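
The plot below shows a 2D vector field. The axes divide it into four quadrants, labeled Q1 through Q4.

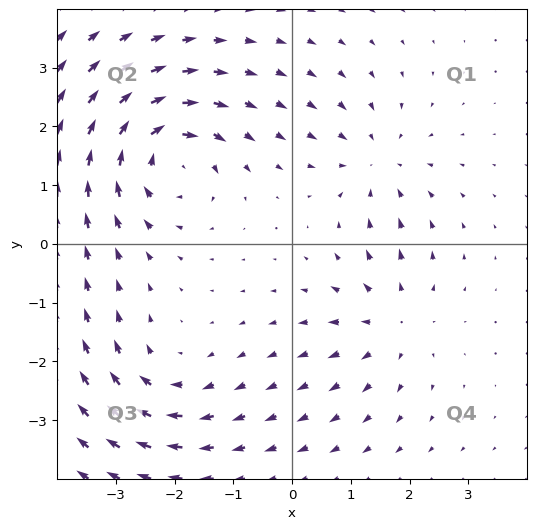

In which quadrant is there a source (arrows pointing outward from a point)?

The source sits at approximately (1.7, -1.3), which lies in quadrant Q4. The divergence there is about +4, positive as expected for a source.

Q4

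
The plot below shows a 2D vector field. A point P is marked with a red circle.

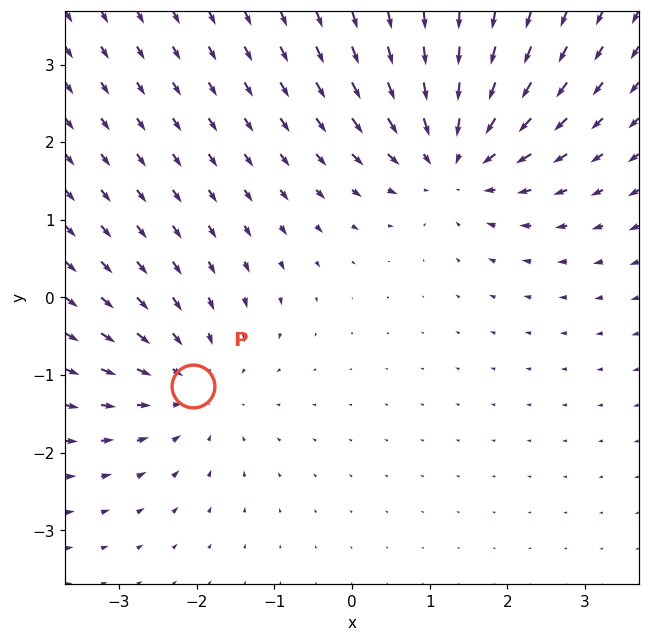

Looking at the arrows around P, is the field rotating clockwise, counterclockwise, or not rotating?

Near P at (-2.1, -1.1) the arrows show no circulation. The curl there is ≈0.

not rotating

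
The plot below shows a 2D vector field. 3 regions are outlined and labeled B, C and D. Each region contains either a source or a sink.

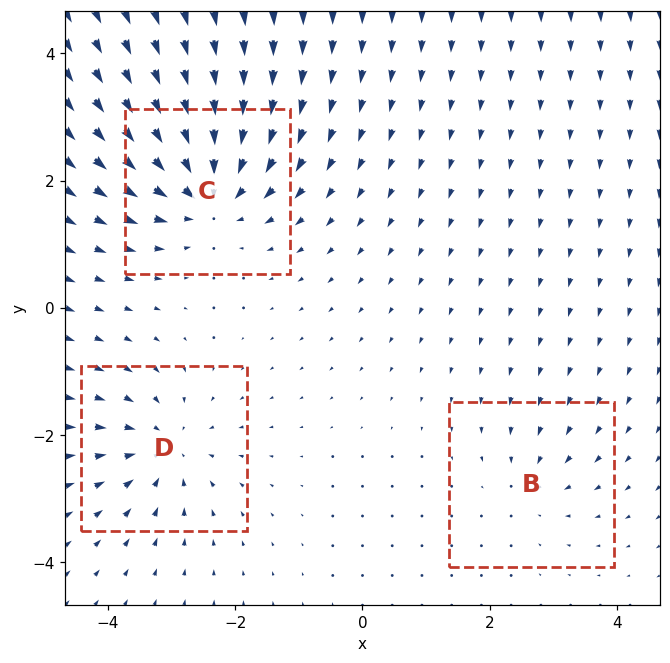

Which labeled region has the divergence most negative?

C

Divergence at each region's feature centre — B: about -3, C: about -6, D: about -4. Region C is most negative.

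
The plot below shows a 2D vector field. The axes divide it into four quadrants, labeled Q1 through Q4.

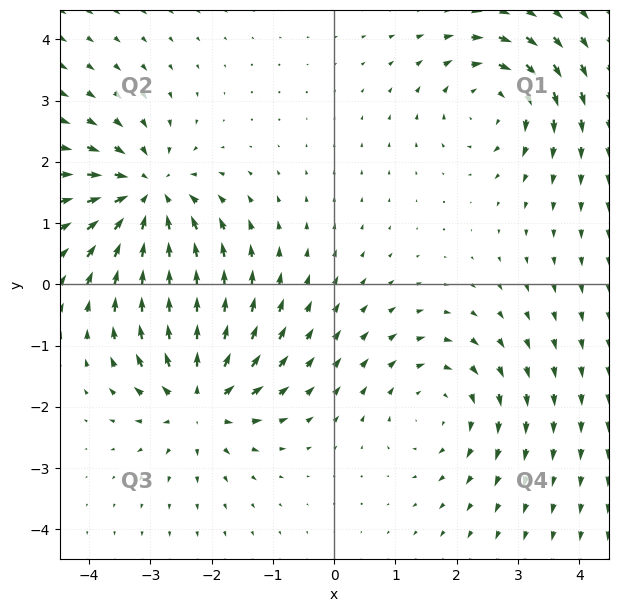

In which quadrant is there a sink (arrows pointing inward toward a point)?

The sink sits at approximately (-3.0, 1.4), which lies in quadrant Q2. The divergence there is about -6, negative as expected for a sink.

Q2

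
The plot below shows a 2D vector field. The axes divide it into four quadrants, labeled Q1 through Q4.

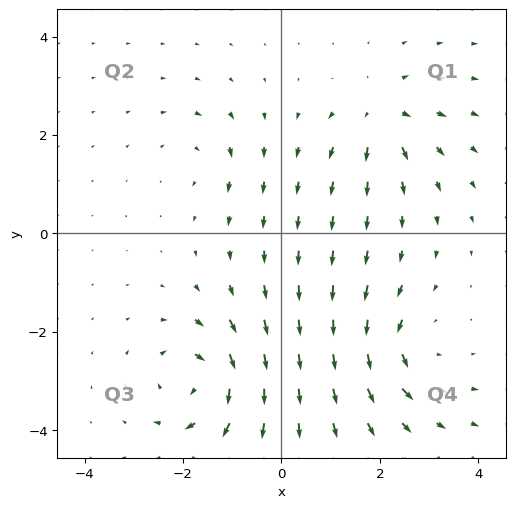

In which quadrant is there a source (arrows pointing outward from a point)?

Q1

The source sits at approximately (2.1, 2.4), which lies in quadrant Q1. The divergence there is about +5, positive as expected for a source.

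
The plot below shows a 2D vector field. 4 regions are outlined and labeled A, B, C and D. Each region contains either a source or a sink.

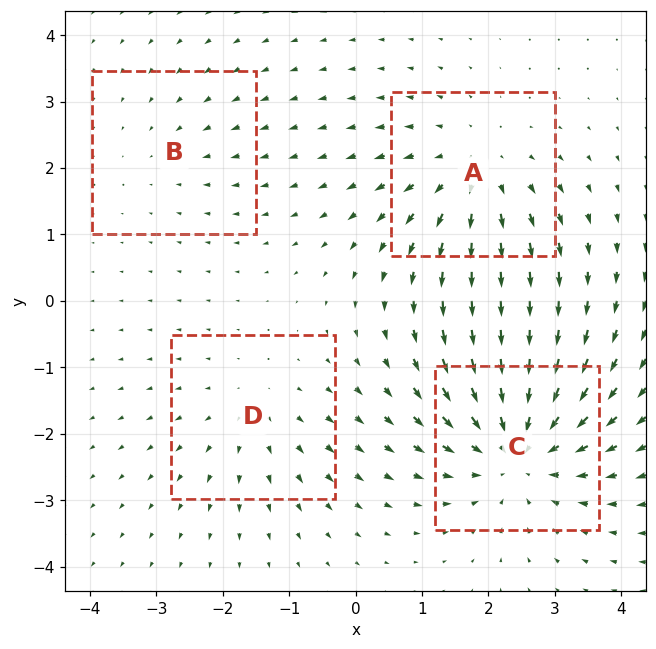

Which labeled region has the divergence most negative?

Divergence at each region's feature centre — A: about +4, B: about -2, C: about -6, D: about +3. Region C is most negative.

C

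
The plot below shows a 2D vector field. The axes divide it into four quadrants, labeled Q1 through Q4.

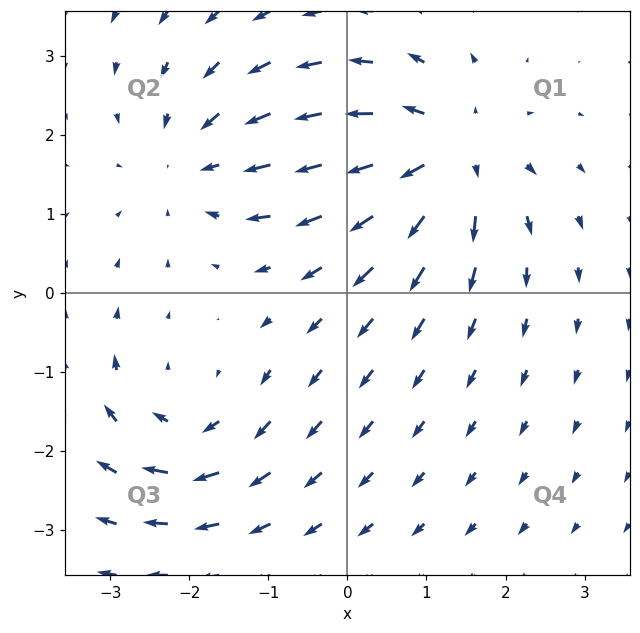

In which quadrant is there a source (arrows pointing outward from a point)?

The source sits at approximately (1.3, 1.8), which lies in quadrant Q1. The divergence there is about +5, positive as expected for a source.

Q1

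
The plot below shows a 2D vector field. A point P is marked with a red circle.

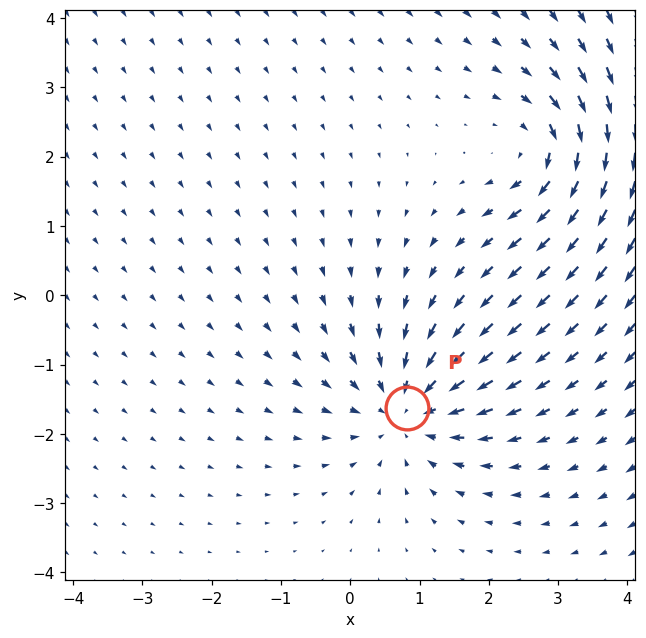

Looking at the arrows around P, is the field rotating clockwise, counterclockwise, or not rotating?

not rotating

Near P at (0.8, -1.6) the arrows show no circulation. The curl there is ≈0.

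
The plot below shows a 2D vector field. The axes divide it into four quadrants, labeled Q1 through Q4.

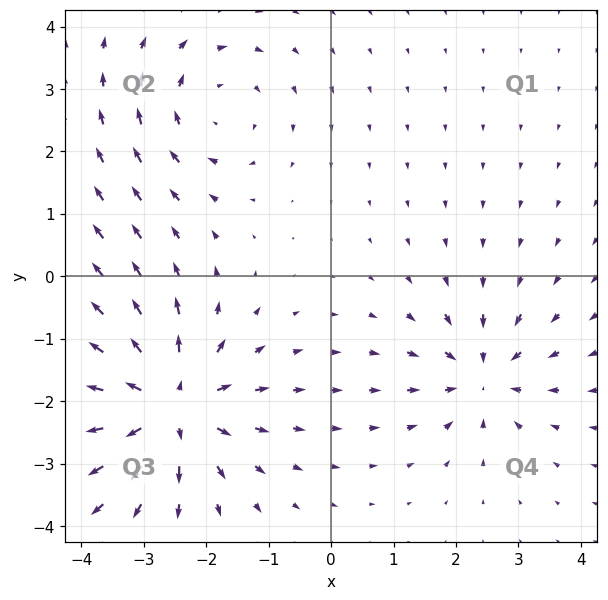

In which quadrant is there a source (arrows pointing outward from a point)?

The source sits at approximately (-2.6, -2.1), which lies in quadrant Q3. The divergence there is about +6, positive as expected for a source.

Q3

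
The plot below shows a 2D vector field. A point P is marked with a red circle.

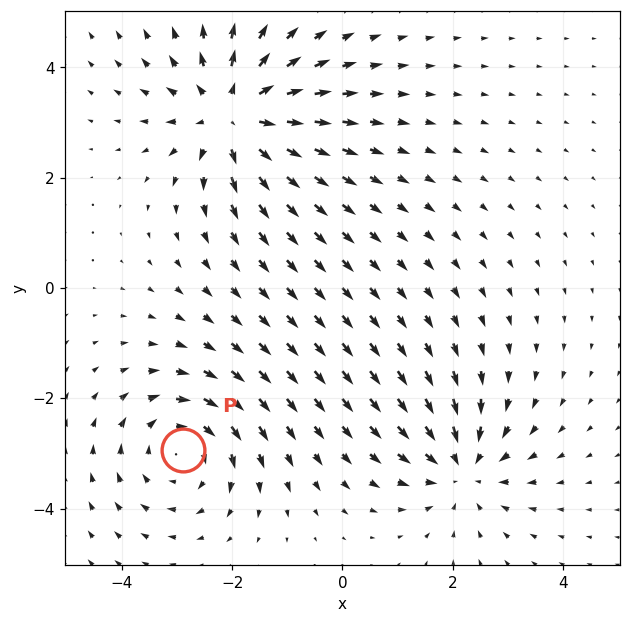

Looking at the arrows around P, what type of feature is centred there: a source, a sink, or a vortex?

vortex

At P (-2.9, -2.9) the arrows circulate clockwise. Divergence ≈0, curl about -3 — near-zero divergence with nonzero curl is a vortex.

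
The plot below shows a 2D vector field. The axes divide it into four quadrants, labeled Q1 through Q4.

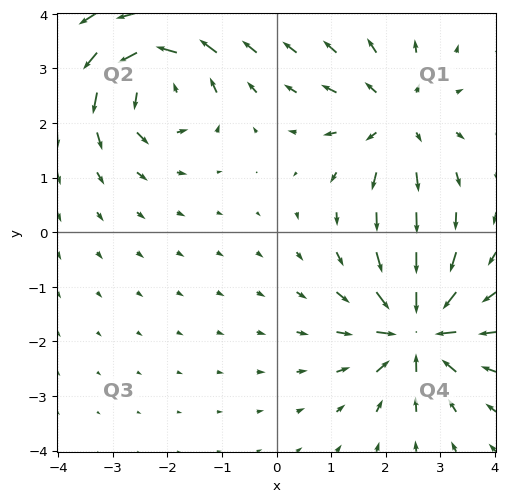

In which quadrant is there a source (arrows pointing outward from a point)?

Q1

The source sits at approximately (2.2, 2.1), which lies in quadrant Q1. The divergence there is about +4, positive as expected for a source.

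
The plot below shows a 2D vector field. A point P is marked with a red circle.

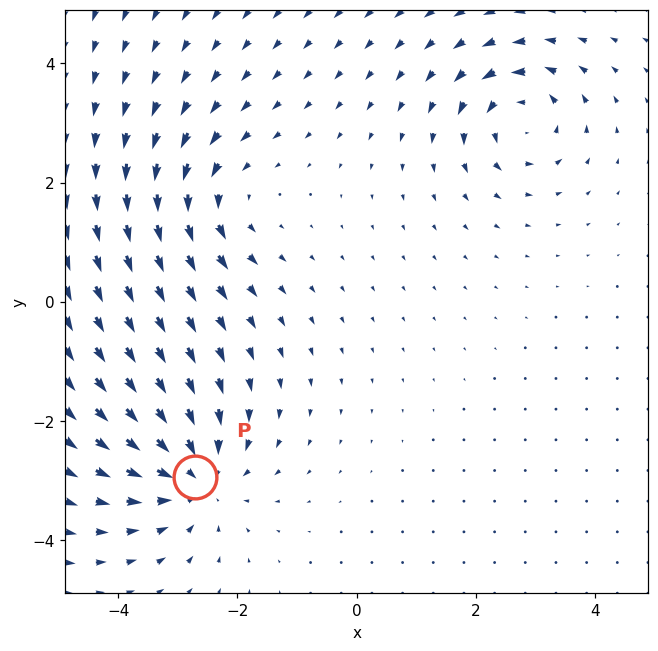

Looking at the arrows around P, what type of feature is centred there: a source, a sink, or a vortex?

At P (-2.7, -2.9) the arrows converge inward. Divergence about -4, curl ≈0 — negative divergence with near-zero curl is a sink.

sink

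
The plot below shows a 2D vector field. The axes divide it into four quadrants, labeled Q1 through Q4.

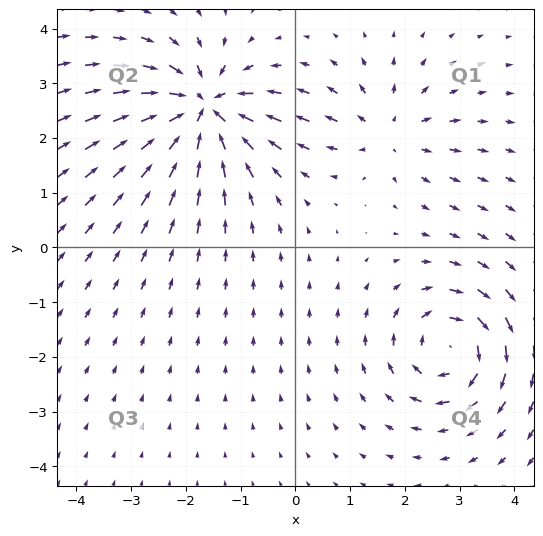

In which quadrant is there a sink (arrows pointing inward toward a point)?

The sink sits at approximately (-1.7, 2.5), which lies in quadrant Q2. The divergence there is about -7, negative as expected for a sink.

Q2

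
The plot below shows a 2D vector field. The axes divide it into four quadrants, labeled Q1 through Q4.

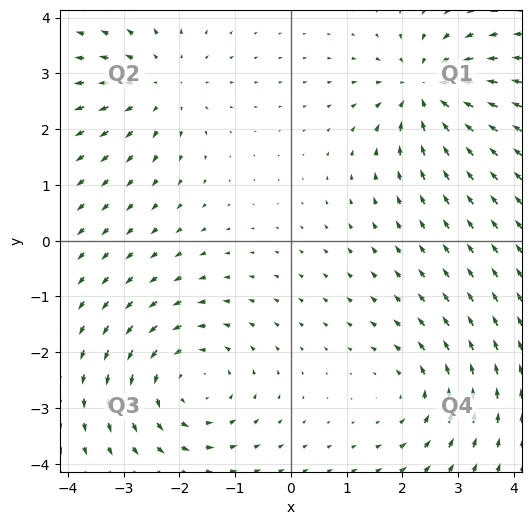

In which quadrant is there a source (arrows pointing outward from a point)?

The source sits at approximately (-2.3, 2.8), which lies in quadrant Q2. The divergence there is about +3, positive as expected for a source.

Q2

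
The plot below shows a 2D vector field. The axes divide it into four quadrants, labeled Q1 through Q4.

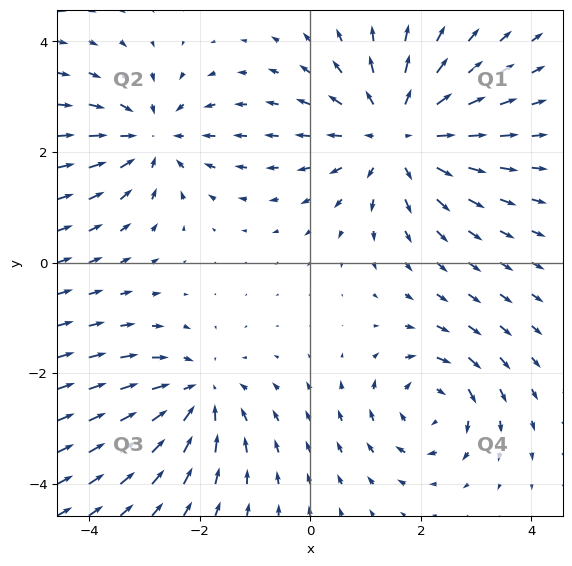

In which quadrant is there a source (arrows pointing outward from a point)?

Q1

The source sits at approximately (1.6, 2.3), which lies in quadrant Q1. The divergence there is about +4, positive as expected for a source.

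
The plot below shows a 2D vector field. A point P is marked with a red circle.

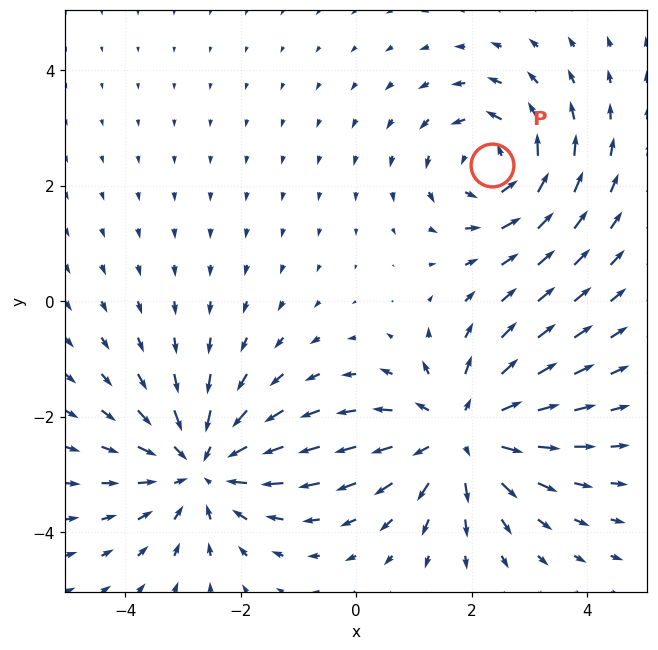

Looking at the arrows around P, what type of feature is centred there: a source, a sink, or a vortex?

vortex

At P (2.3, 2.4) the arrows circulate counterclockwise. Divergence ≈0, curl about +4 — near-zero divergence with nonzero curl is a vortex.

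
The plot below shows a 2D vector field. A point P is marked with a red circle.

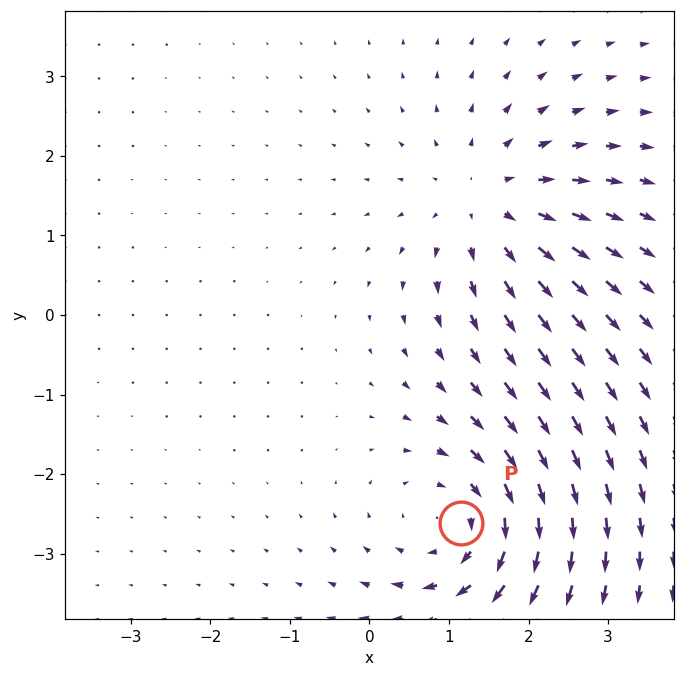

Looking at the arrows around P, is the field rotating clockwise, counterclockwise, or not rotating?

clockwise

Near P at (1.1, -2.6) the arrows circulate clockwise. The curl (z-component) there is about -4; negative curl means clockwise rotation.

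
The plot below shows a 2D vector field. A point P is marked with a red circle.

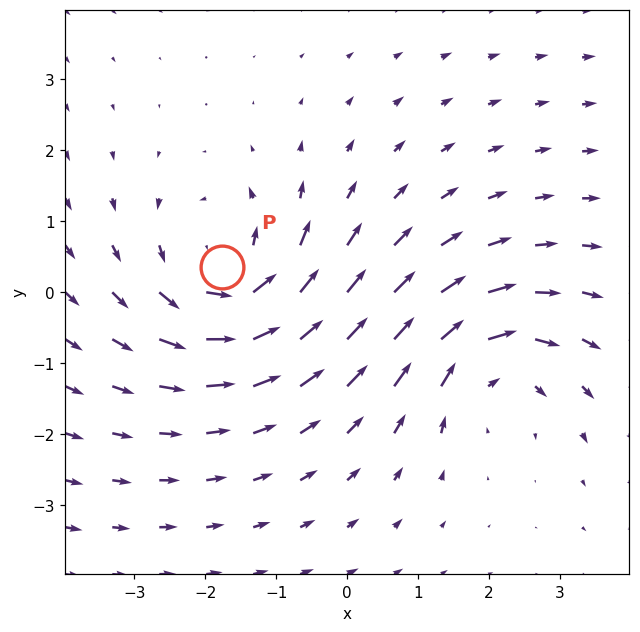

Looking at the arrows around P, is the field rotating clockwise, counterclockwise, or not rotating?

Near P at (-1.8, 0.4) the arrows circulate counterclockwise. The curl (z-component) there is about +5; positive curl means counterclockwise rotation.

counterclockwise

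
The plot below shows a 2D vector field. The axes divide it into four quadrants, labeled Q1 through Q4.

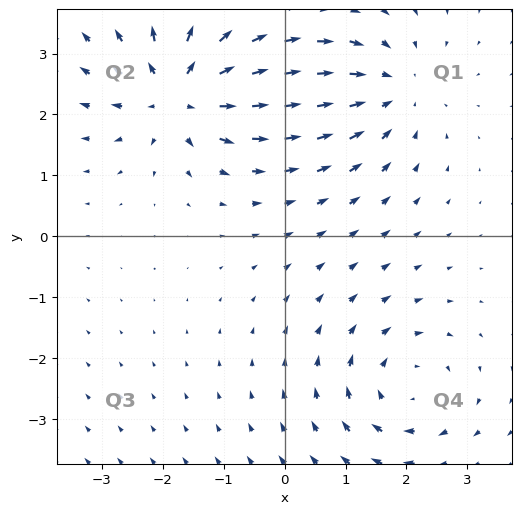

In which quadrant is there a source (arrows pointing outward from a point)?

The source sits at approximately (-1.7, 2.3), which lies in quadrant Q2. The divergence there is about +6, positive as expected for a source.

Q2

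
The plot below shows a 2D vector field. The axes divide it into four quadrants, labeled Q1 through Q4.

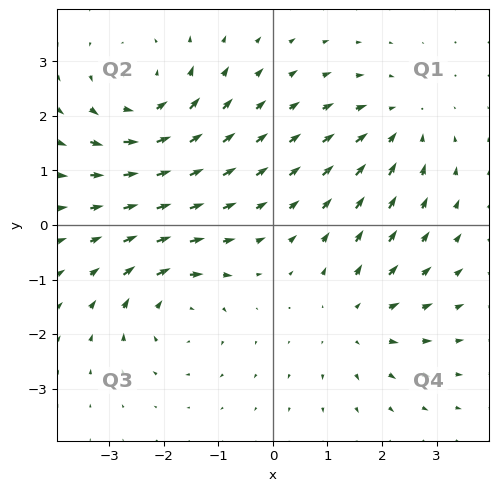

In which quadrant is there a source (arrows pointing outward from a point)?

Q4

The source sits at approximately (1.6, -1.7), which lies in quadrant Q4. The divergence there is about +3, positive as expected for a source.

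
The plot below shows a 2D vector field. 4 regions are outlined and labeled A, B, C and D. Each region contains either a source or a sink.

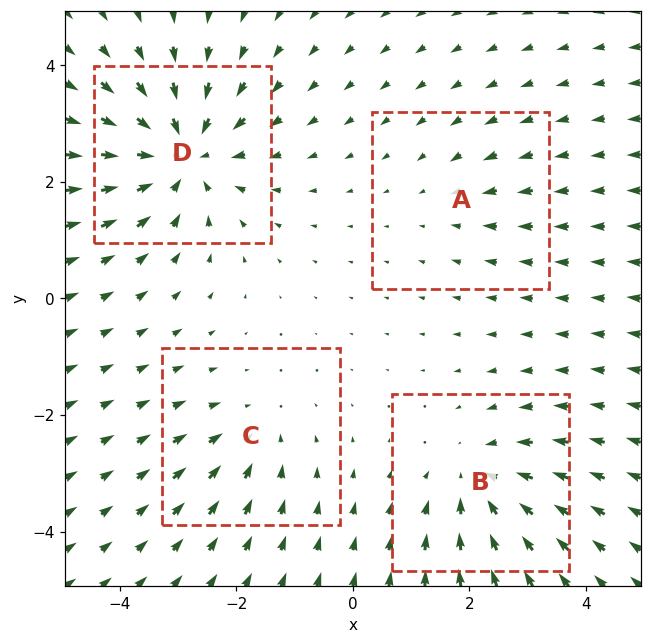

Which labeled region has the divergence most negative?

Divergence at each region's feature centre — A: about -2, B: about -4, C: about -3, D: about -7. Region D is most negative.

D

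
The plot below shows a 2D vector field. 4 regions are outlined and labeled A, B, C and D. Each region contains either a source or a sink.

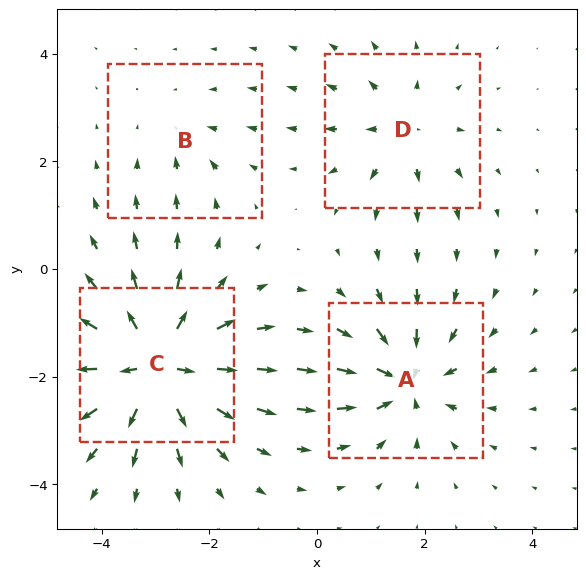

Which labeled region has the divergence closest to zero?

B

Divergence at each region's feature centre — A: about -6, B: about -2, C: about +9, D: about +4. Region B is closest to zero.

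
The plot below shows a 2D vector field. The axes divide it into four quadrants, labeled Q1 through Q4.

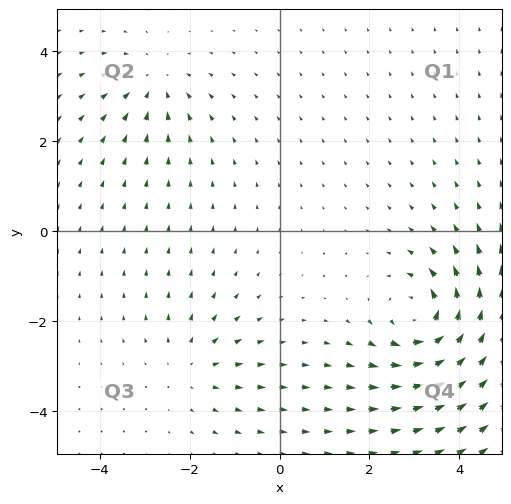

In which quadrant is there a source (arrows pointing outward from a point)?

Q3

The source sits at approximately (-1.9, -3.0), which lies in quadrant Q3. The divergence there is about +2, positive as expected for a source.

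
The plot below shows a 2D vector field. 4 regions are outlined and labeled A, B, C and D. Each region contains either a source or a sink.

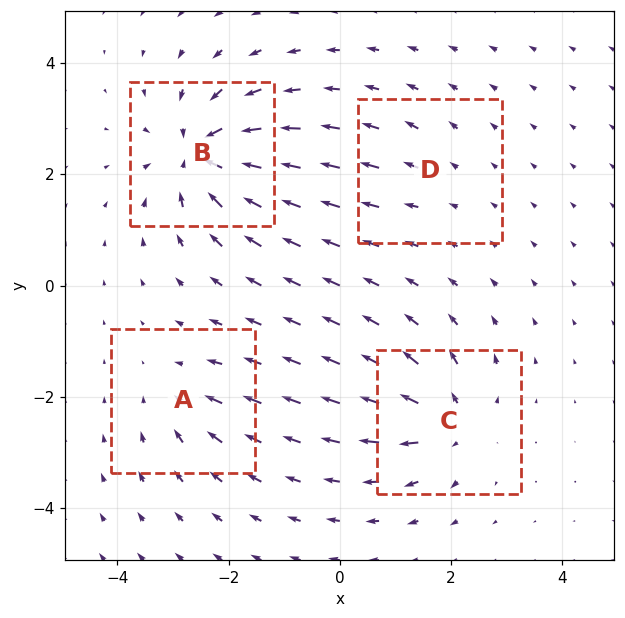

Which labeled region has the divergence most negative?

B

Divergence at each region's feature centre — A: about -4, B: about -9, C: about +7, D: about +2. Region B is most negative.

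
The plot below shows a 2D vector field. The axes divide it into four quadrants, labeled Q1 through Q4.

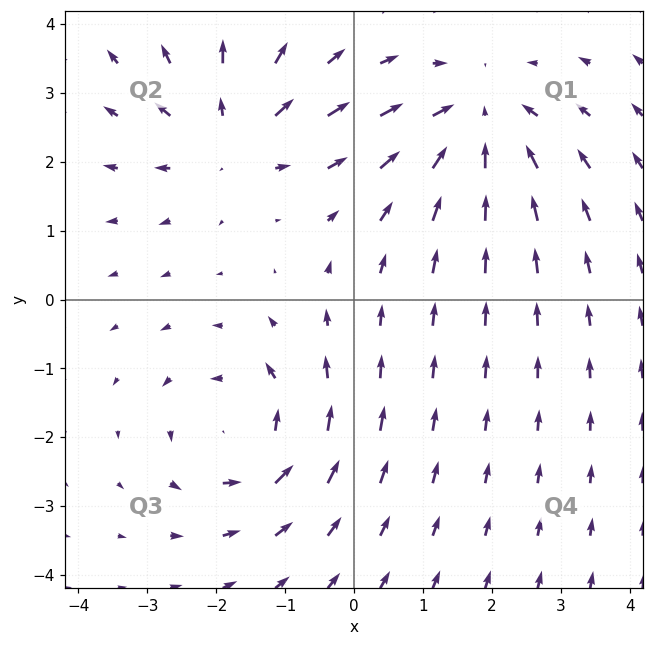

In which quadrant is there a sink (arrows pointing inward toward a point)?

The sink sits at approximately (1.8, 2.6), which lies in quadrant Q1. The divergence there is about -5, negative as expected for a sink.

Q1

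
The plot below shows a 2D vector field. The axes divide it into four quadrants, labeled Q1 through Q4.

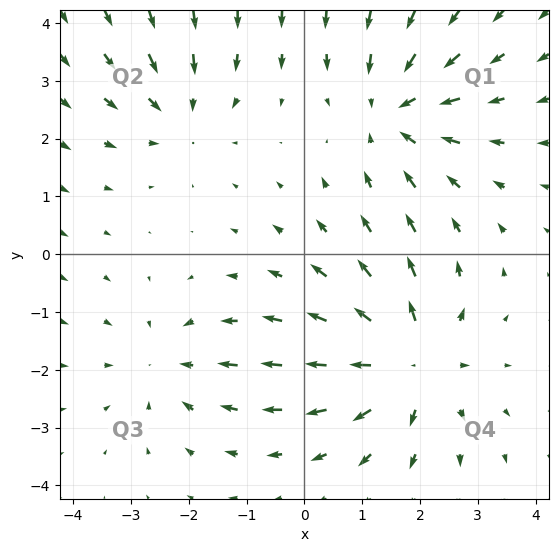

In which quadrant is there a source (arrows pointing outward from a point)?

The source sits at approximately (1.8, -1.9), which lies in quadrant Q4. The divergence there is about +5, positive as expected for a source.

Q4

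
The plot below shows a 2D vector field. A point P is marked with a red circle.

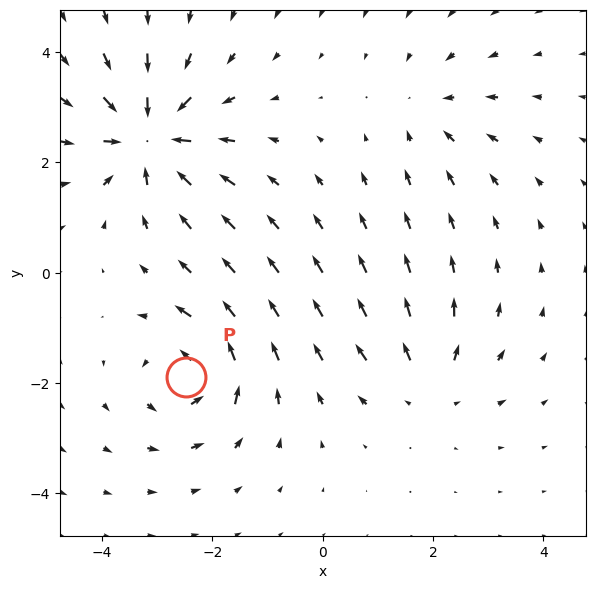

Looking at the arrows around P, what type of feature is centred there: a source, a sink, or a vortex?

At P (-2.5, -1.9) the arrows circulate counterclockwise. Divergence ≈0, curl about +5 — near-zero divergence with nonzero curl is a vortex.

vortex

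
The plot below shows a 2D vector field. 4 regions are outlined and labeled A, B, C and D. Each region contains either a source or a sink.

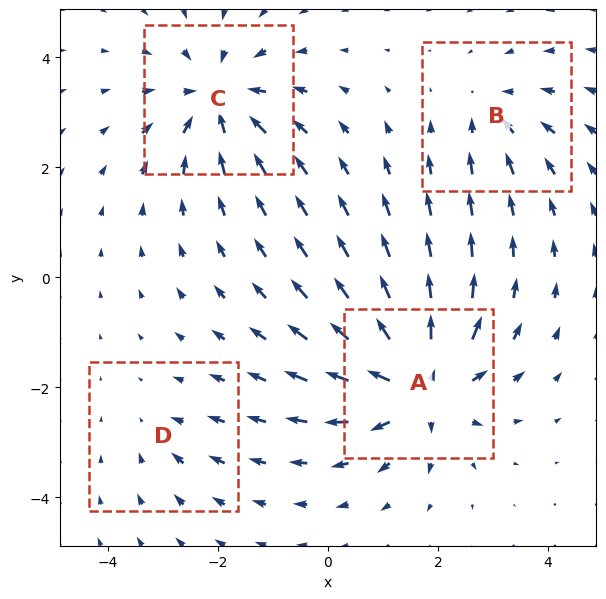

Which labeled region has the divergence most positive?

A

Divergence at each region's feature centre — A: about +7, B: about -3, C: about -5, D: about -2. Region A is most positive.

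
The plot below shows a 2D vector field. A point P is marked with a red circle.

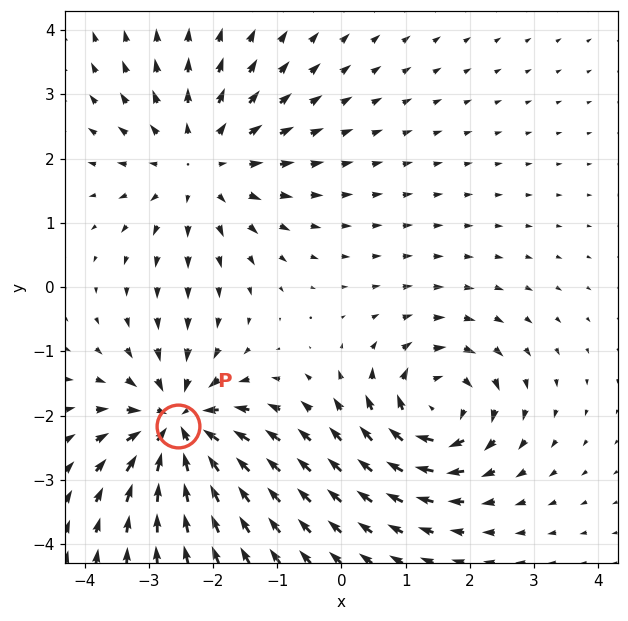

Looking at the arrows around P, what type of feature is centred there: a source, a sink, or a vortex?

At P (-2.5, -2.2) the arrows converge inward. Divergence about -6, curl ≈0 — negative divergence with near-zero curl is a sink.

sink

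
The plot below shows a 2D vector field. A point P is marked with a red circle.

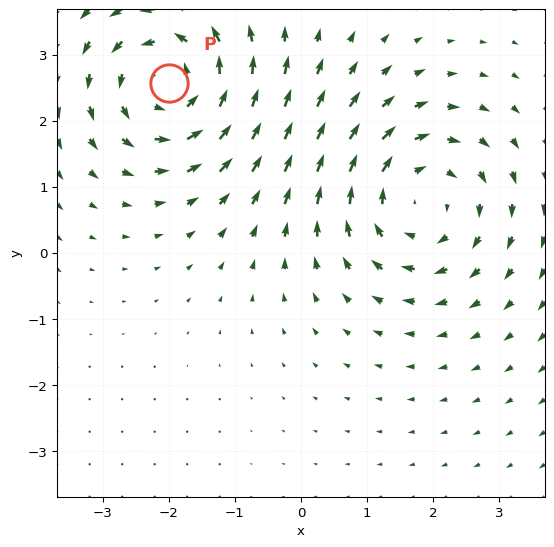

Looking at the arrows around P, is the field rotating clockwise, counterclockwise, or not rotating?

Near P at (-2.0, 2.6) the arrows circulate counterclockwise. The curl (z-component) there is about +5; positive curl means counterclockwise rotation.

counterclockwise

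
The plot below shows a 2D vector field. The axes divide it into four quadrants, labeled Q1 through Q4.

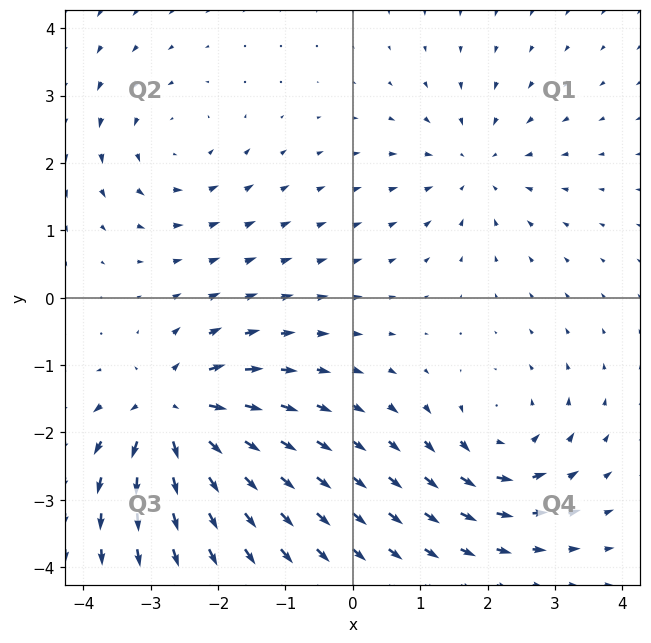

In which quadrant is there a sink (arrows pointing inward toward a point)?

Q1

The sink sits at approximately (1.8, 2.0), which lies in quadrant Q1. The divergence there is about -3, negative as expected for a sink.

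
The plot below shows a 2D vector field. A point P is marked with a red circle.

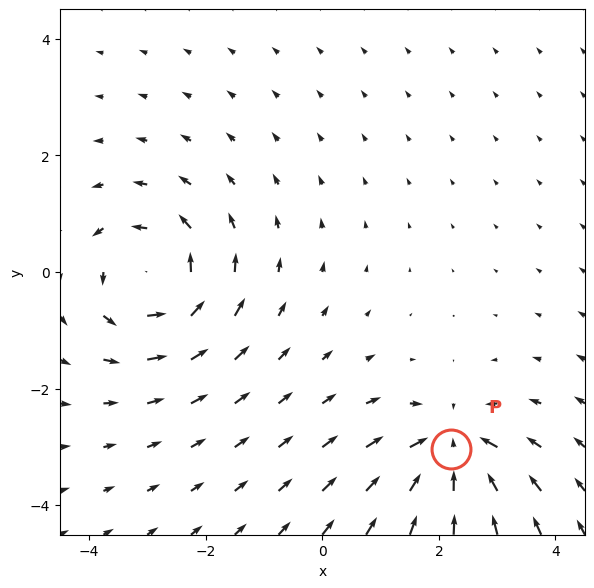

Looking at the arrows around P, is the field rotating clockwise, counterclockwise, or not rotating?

not rotating

Near P at (2.2, -3.0) the arrows show no circulation. The curl there is ≈0.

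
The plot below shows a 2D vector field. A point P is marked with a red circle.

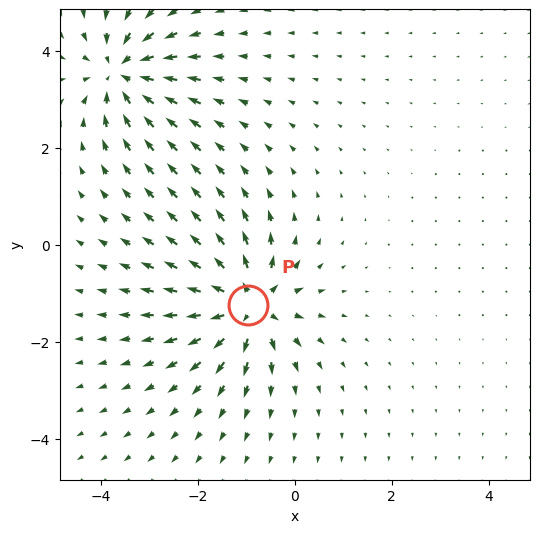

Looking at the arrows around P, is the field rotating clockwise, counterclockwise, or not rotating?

not rotating

Near P at (-1.0, -1.2) the arrows show no circulation. The curl there is ≈0.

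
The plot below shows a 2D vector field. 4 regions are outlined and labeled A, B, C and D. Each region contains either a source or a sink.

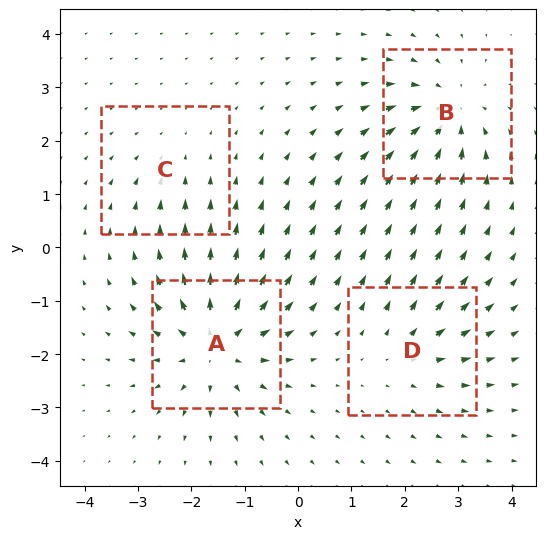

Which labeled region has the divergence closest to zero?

Divergence at each region's feature centre — A: about +7, B: about -6, C: about -2, D: about +4. Region C is closest to zero.

C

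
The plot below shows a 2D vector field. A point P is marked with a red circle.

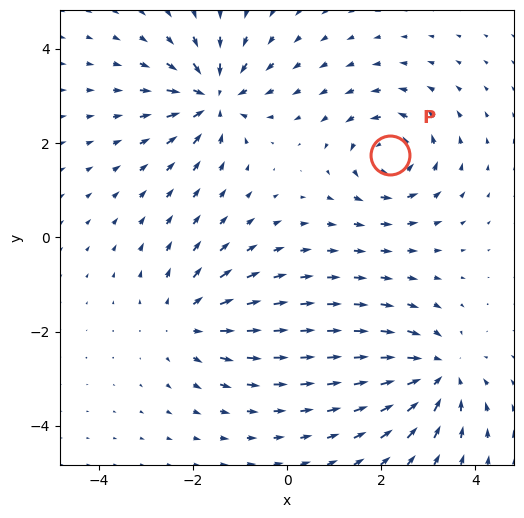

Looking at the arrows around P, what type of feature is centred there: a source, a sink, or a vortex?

At P (2.2, 1.7) the arrows circulate counterclockwise. Divergence ≈0, curl about +5 — near-zero divergence with nonzero curl is a vortex.

vortex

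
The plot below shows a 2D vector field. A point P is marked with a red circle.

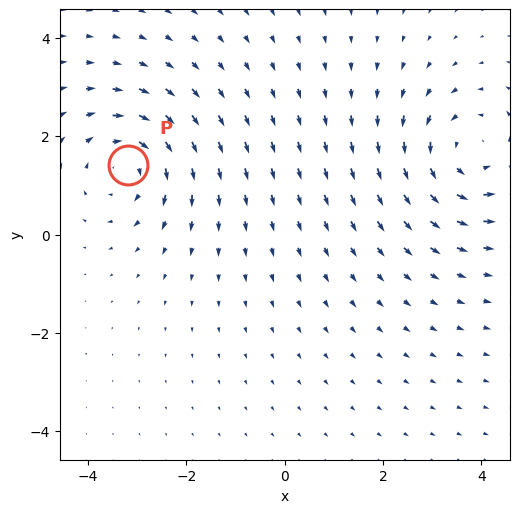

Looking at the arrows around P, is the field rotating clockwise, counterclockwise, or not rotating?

clockwise

Near P at (-3.2, 1.4) the arrows circulate clockwise. The curl (z-component) there is about -3; negative curl means clockwise rotation.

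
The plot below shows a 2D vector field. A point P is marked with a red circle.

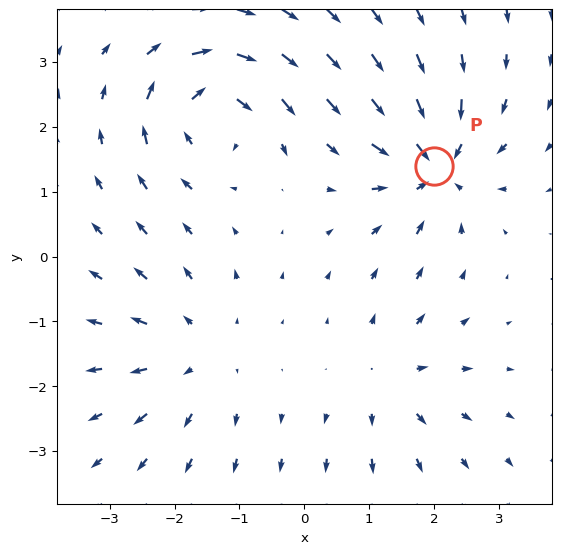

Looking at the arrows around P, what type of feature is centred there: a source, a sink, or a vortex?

sink

At P (2.0, 1.4) the arrows converge inward. Divergence about -6, curl ≈0 — negative divergence with near-zero curl is a sink.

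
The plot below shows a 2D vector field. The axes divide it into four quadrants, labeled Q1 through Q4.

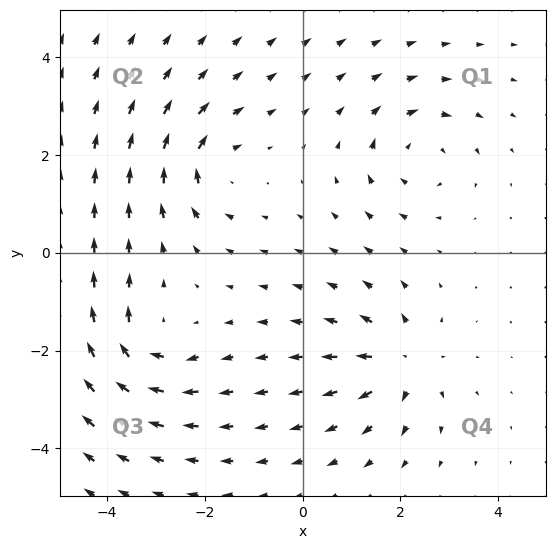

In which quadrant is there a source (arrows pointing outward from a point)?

Q4

The source sits at approximately (2.1, -2.3), which lies in quadrant Q4. The divergence there is about +4, positive as expected for a source.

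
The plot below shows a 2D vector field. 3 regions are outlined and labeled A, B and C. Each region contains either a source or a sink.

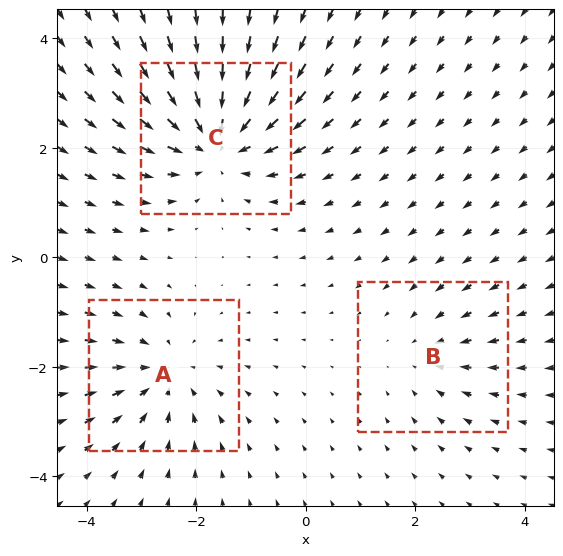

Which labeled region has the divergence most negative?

C

Divergence at each region's feature centre — A: about -3, B: about -2, C: about -5. Region C is most negative.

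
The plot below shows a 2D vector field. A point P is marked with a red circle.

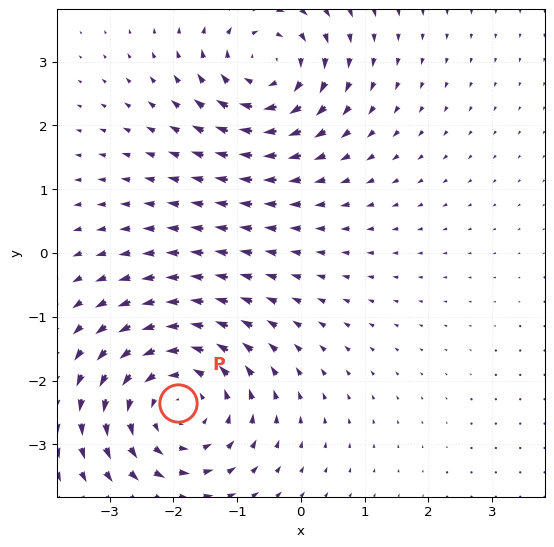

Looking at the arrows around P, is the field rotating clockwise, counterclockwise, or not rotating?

counterclockwise

Near P at (-1.9, -2.4) the arrows circulate counterclockwise. The curl (z-component) there is about +4; positive curl means counterclockwise rotation.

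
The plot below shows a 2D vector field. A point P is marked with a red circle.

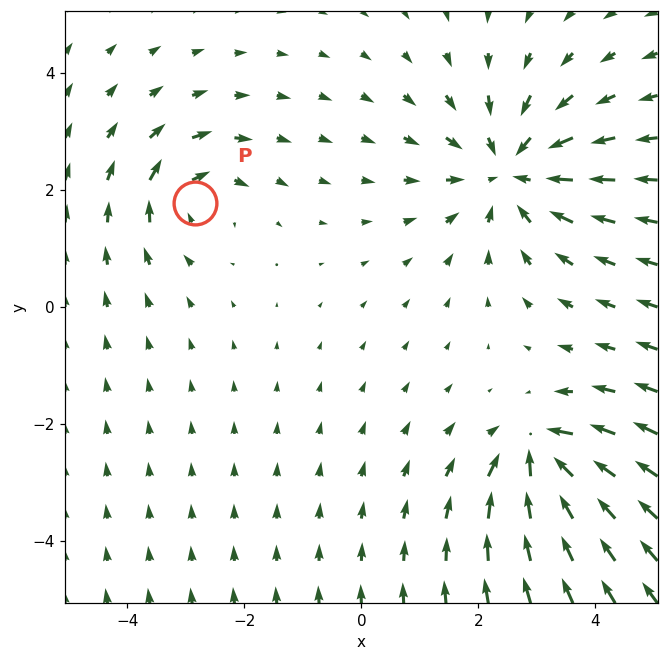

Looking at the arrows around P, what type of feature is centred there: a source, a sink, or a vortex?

At P (-2.8, 1.8) the arrows circulate clockwise. Divergence ≈0, curl about -4 — near-zero divergence with nonzero curl is a vortex.

vortex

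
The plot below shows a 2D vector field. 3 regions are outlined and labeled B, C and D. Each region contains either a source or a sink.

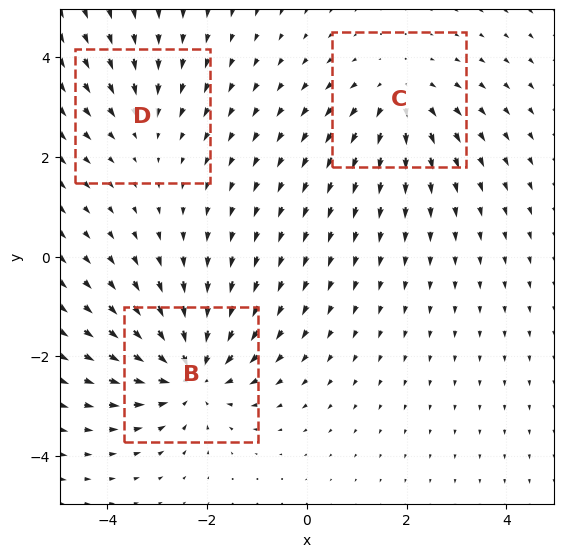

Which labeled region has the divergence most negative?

B

Divergence at each region's feature centre — B: about -4, C: about +3, D: about -2. Region B is most negative.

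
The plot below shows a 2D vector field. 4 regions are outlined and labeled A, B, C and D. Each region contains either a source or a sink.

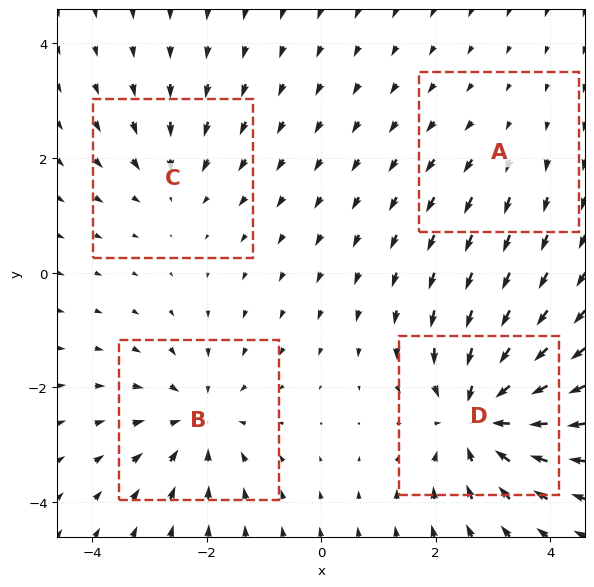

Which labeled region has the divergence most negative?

Divergence at each region's feature centre — A: about +2, B: about -4, C: about -3, D: about -6. Region D is most negative.

D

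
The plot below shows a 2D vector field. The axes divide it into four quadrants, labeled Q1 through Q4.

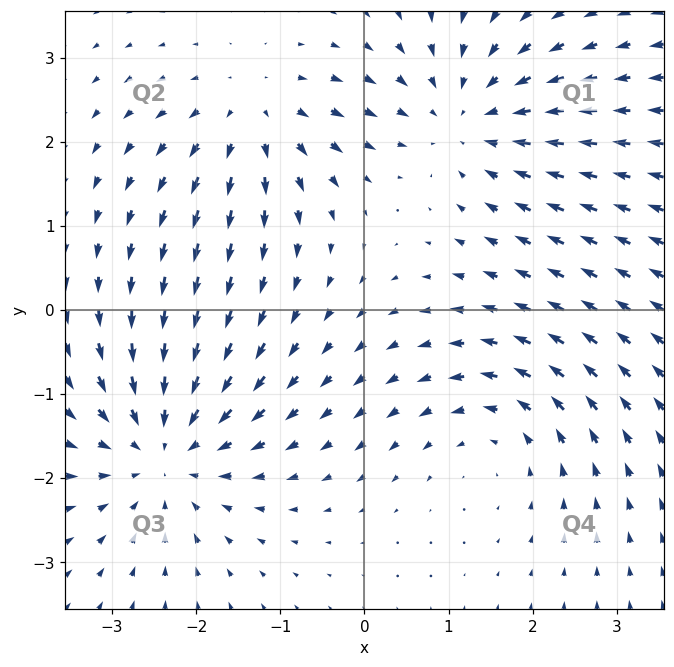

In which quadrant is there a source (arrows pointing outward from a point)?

Q2

The source sits at approximately (-1.3, 2.3), which lies in quadrant Q2. The divergence there is about +4, positive as expected for a source.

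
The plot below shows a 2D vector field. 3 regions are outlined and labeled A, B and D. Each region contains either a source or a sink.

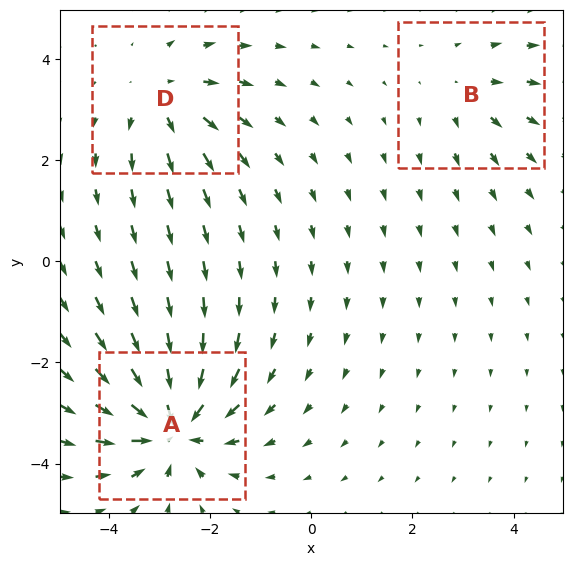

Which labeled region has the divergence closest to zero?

Divergence at each region's feature centre — A: about -6, B: about +2, D: about +3. Region B is closest to zero.

B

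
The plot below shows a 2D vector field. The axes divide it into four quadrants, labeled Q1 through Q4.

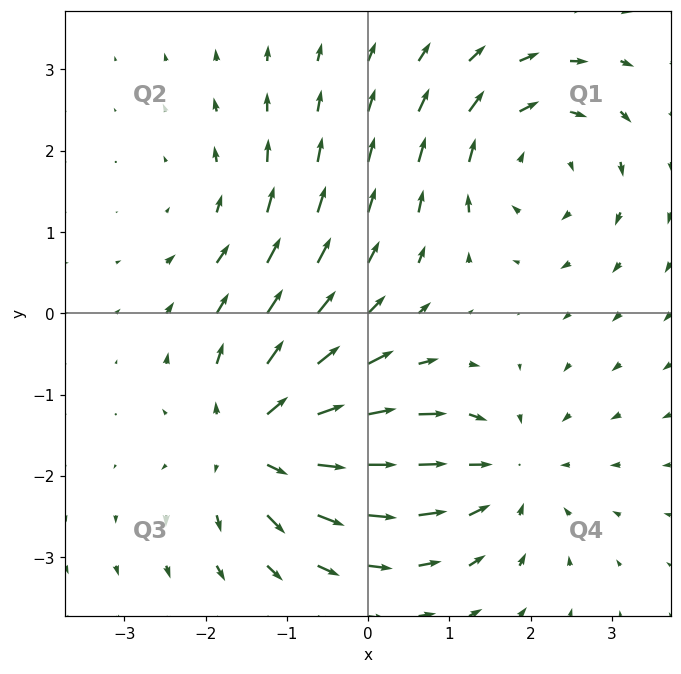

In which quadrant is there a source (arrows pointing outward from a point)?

The source sits at approximately (-1.3, -1.6), which lies in quadrant Q3. The divergence there is about +6, positive as expected for a source.

Q3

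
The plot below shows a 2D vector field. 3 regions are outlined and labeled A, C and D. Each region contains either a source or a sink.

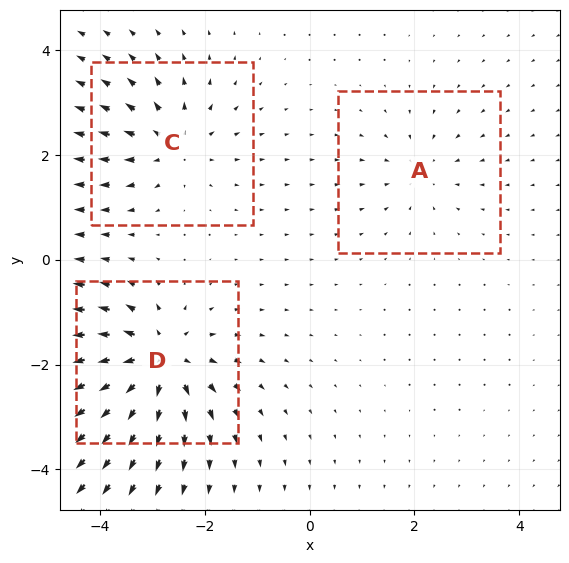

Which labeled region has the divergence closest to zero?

A

Divergence at each region's feature centre — A: about -2, C: about +4, D: about +6. Region A is closest to zero.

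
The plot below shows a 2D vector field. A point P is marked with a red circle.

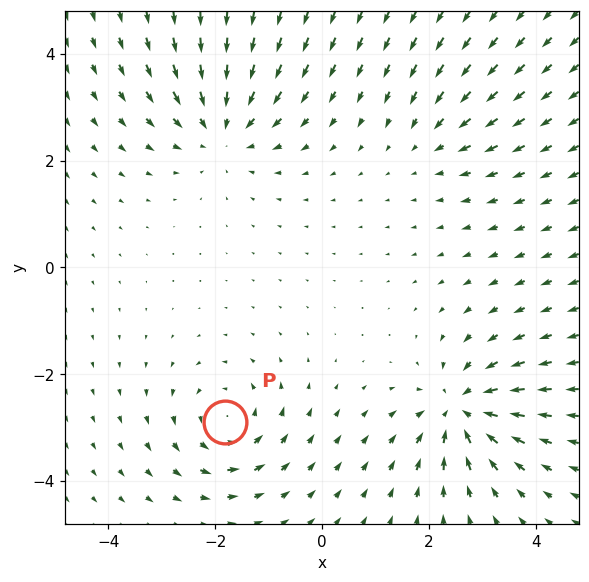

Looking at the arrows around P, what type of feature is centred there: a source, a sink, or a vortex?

vortex

At P (-1.8, -2.9) the arrows circulate counterclockwise. Divergence ≈0, curl about +5 — near-zero divergence with nonzero curl is a vortex.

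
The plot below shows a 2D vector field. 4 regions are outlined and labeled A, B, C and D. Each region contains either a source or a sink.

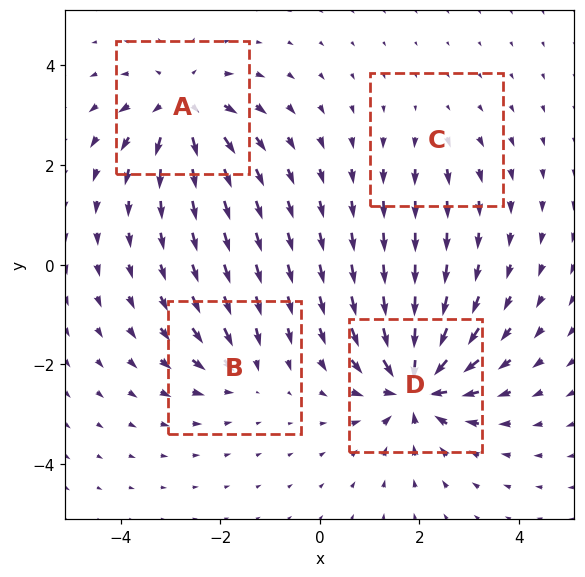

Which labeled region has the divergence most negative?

D

Divergence at each region's feature centre — A: about +6, B: about -4, C: about +2, D: about -8. Region D is most negative.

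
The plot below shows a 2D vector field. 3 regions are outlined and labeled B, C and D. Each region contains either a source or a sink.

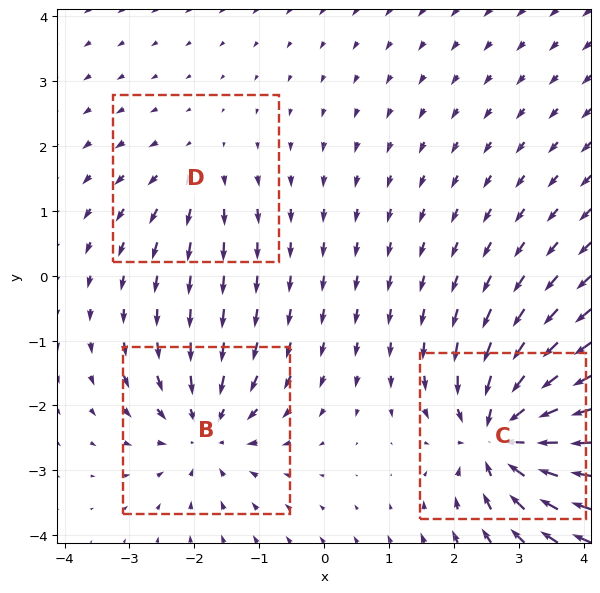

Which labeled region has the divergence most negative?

Divergence at each region's feature centre — B: about -4, C: about -6, D: about +2. Region C is most negative.

C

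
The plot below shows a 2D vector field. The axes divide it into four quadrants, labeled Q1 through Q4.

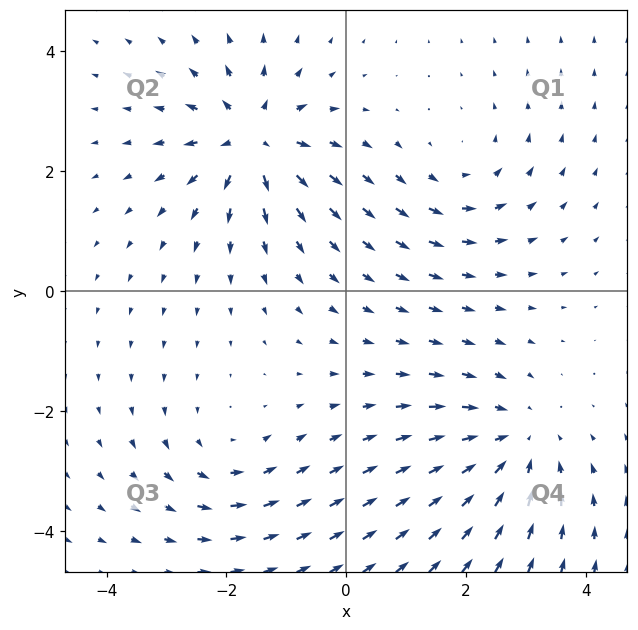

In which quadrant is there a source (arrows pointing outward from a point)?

Q2

The source sits at approximately (-1.6, 2.5), which lies in quadrant Q2. The divergence there is about +6, positive as expected for a source.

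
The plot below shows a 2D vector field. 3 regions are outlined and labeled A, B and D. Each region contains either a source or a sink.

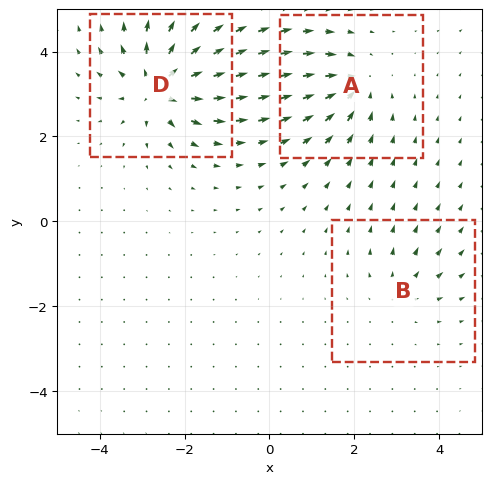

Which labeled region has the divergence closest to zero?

Divergence at each region's feature centre — A: about -4, B: about +3, D: about +7. Region B is closest to zero.

B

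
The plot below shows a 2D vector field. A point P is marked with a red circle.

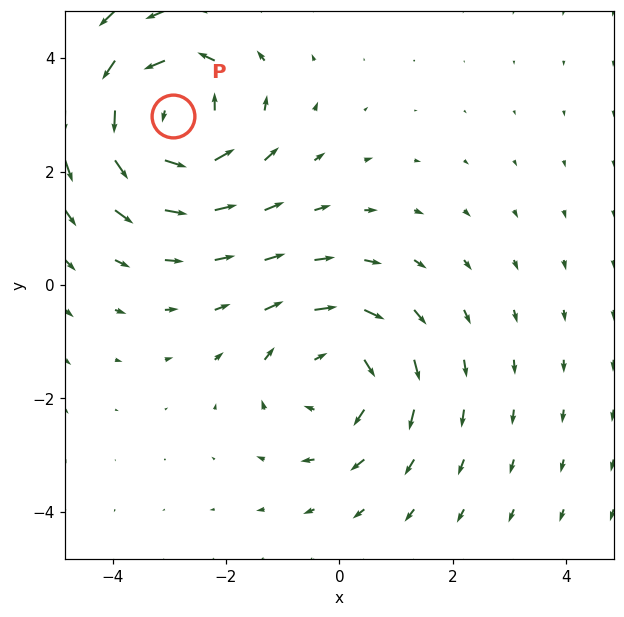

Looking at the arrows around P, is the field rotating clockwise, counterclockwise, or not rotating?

Near P at (-2.9, 3.0) the arrows circulate counterclockwise. The curl (z-component) there is about +3; positive curl means counterclockwise rotation.

counterclockwise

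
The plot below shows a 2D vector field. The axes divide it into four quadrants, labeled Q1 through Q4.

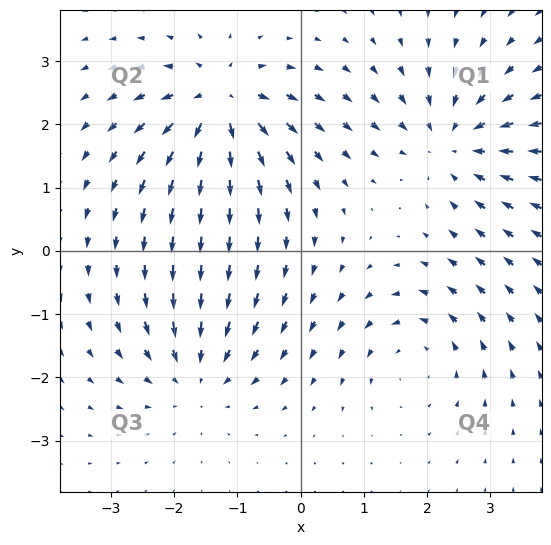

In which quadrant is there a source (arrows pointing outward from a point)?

Q2

The source sits at approximately (-1.3, 2.3), which lies in quadrant Q2. The divergence there is about +6, positive as expected for a source.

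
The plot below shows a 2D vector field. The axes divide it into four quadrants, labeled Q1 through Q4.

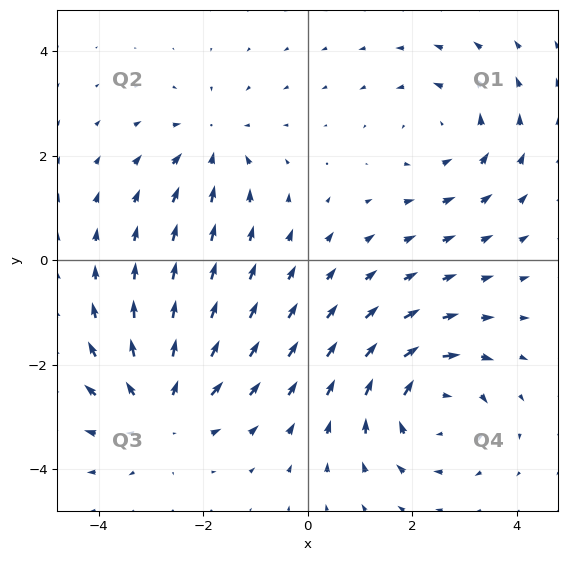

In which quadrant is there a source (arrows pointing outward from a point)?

Q3

The source sits at approximately (-2.8, -2.8), which lies in quadrant Q3. The divergence there is about +3, positive as expected for a source.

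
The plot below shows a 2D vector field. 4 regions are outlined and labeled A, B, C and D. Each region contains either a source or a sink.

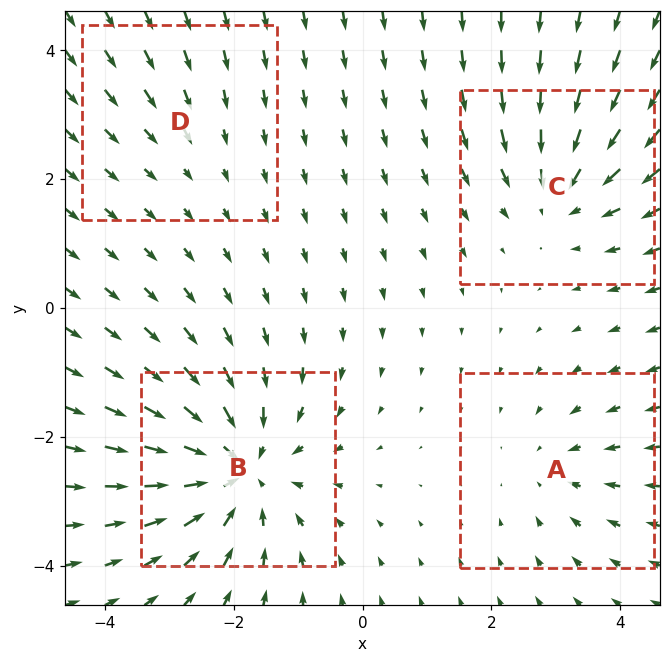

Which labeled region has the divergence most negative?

Divergence at each region's feature centre — A: about -3, B: about -7, C: about -4, D: about -2. Region B is most negative.

B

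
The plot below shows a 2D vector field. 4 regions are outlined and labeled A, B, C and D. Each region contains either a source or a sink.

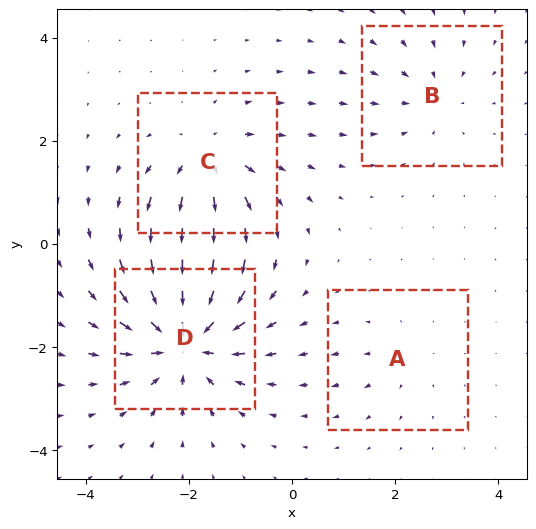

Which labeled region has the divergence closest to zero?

A

Divergence at each region's feature centre — A: about +2, B: about -3, C: about +5, D: about -7. Region A is closest to zero.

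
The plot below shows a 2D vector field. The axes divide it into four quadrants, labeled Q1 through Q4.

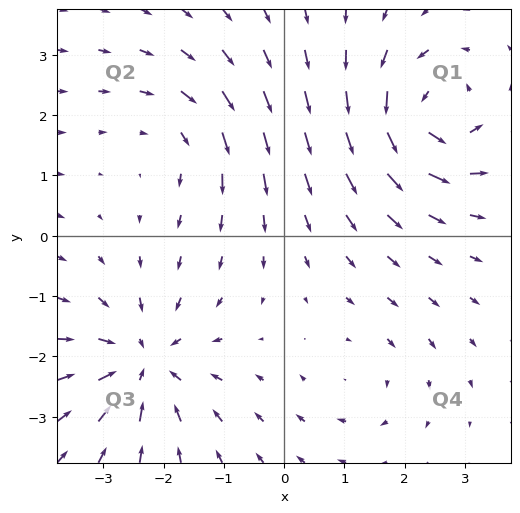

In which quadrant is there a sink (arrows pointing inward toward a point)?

Q3

The sink sits at approximately (-2.3, -2.1), which lies in quadrant Q3. The divergence there is about -5, negative as expected for a sink.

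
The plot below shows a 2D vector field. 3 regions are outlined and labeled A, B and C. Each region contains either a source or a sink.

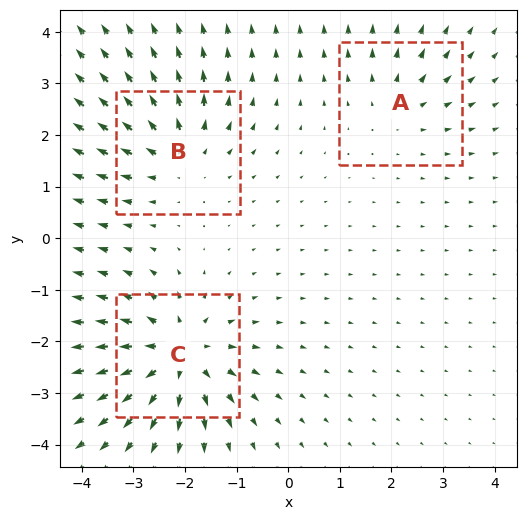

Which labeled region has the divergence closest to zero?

A

Divergence at each region's feature centre — A: about +2, B: about +3, C: about +5. Region A is closest to zero.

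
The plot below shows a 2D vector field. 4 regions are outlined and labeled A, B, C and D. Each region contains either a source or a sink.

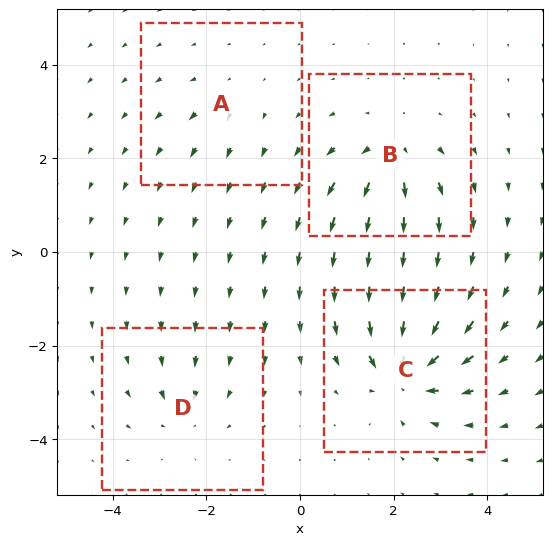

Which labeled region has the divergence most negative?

C

Divergence at each region's feature centre — A: about +3, B: about +7, C: about -9, D: about -4. Region C is most negative.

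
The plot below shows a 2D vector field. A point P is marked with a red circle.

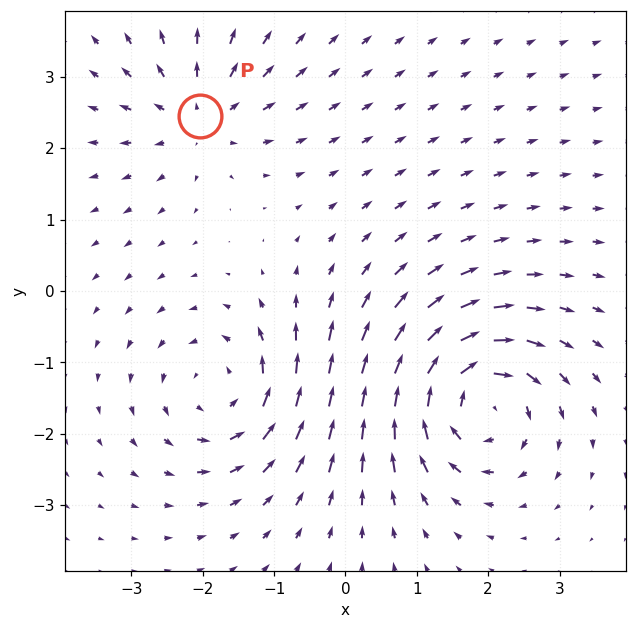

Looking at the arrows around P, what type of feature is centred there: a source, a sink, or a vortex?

source

At P (-2.0, 2.5) the arrows spread outward. Divergence about +4, curl ≈0 — positive divergence with near-zero curl is a source.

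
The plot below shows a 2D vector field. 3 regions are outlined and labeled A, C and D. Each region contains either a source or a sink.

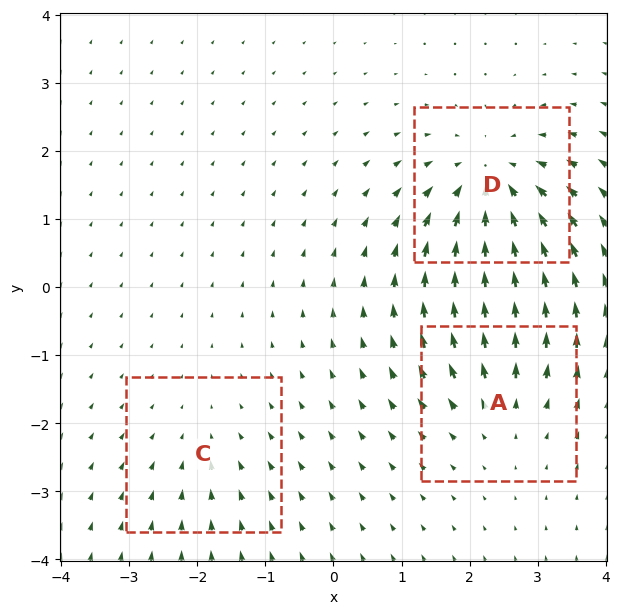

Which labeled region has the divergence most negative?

Divergence at each region's feature centre — A: about +3, C: about -2, D: about -5. Region D is most negative.

D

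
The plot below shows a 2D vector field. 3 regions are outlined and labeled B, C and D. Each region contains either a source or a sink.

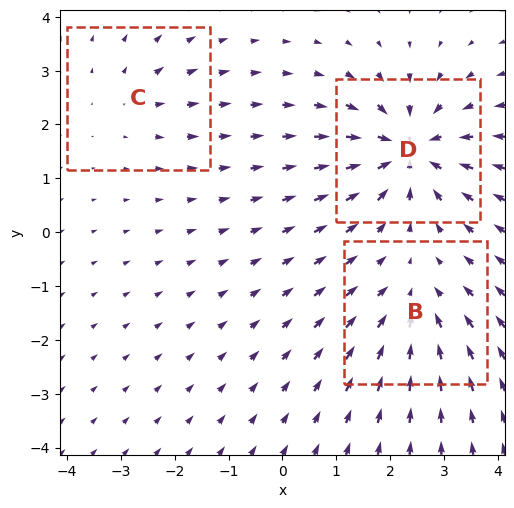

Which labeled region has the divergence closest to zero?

C

Divergence at each region's feature centre — B: about -3, C: about +2, D: about -6. Region C is closest to zero.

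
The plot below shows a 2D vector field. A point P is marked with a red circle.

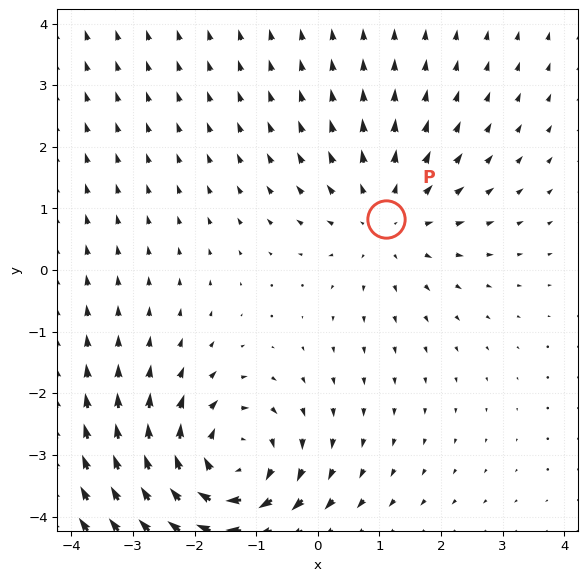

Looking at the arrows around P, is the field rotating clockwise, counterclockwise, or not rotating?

Near P at (1.1, 0.8) the arrows show no circulation. The curl there is ≈0.

not rotating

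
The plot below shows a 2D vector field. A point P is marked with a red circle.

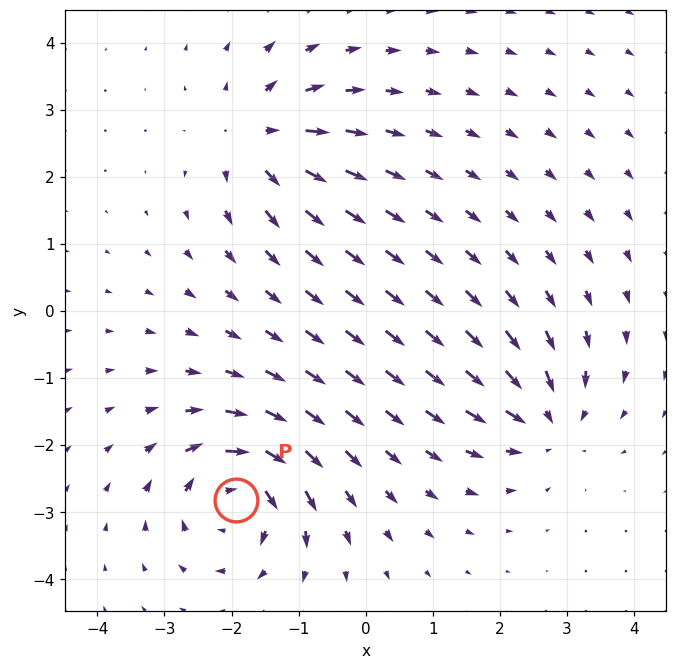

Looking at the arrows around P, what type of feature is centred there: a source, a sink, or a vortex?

At P (-1.9, -2.8) the arrows circulate clockwise. Divergence ≈0, curl about -7 — near-zero divergence with nonzero curl is a vortex.

vortex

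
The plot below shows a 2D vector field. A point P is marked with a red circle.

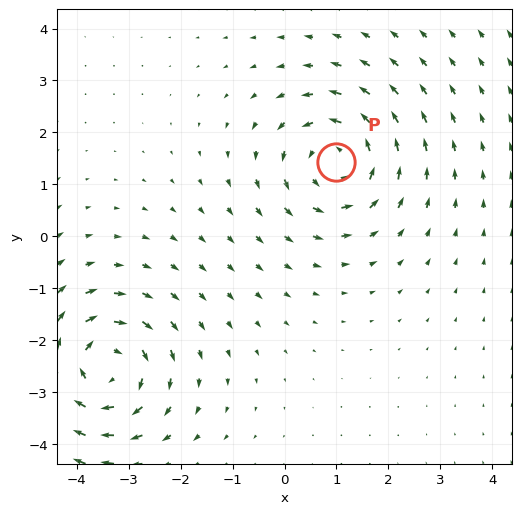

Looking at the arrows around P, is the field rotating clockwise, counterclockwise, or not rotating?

counterclockwise

Near P at (1.0, 1.4) the arrows circulate counterclockwise. The curl (z-component) there is about +4; positive curl means counterclockwise rotation.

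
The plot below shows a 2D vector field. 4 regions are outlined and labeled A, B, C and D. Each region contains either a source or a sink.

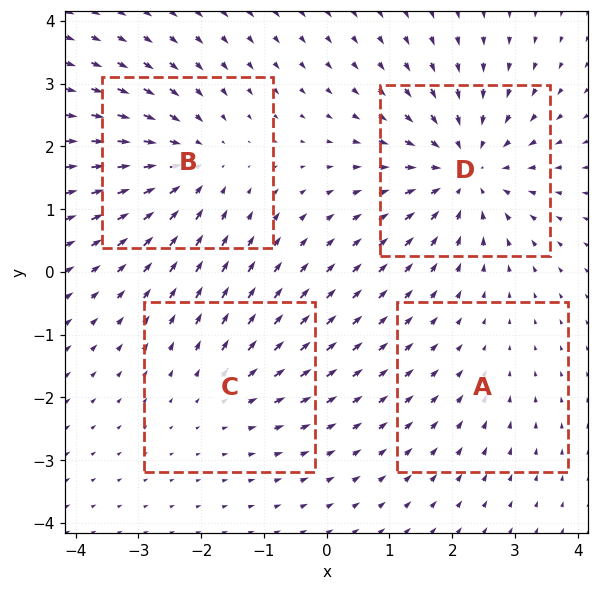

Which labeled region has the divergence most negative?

Divergence at each region's feature centre — A: about -2, B: about -5, C: about +3, D: about -6. Region D is most negative.

D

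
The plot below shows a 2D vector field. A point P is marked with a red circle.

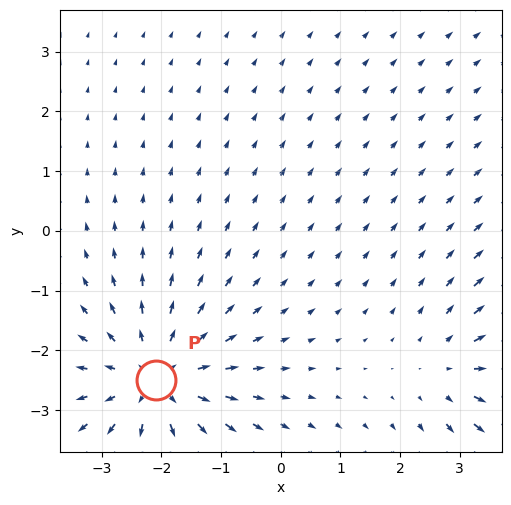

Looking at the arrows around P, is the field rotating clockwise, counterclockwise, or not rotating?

Near P at (-2.1, -2.5) the arrows show no circulation. The curl there is ≈0.

not rotating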